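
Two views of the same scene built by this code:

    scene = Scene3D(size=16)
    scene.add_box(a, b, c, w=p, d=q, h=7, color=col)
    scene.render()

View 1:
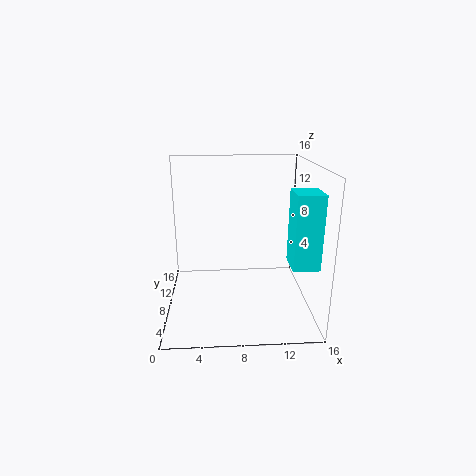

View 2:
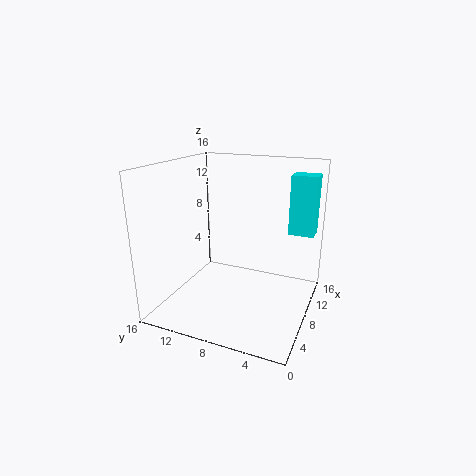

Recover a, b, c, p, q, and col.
a = 12.5
b = 0.5
c = 7.5
p = 2.5
q = 3
col = 'cyan'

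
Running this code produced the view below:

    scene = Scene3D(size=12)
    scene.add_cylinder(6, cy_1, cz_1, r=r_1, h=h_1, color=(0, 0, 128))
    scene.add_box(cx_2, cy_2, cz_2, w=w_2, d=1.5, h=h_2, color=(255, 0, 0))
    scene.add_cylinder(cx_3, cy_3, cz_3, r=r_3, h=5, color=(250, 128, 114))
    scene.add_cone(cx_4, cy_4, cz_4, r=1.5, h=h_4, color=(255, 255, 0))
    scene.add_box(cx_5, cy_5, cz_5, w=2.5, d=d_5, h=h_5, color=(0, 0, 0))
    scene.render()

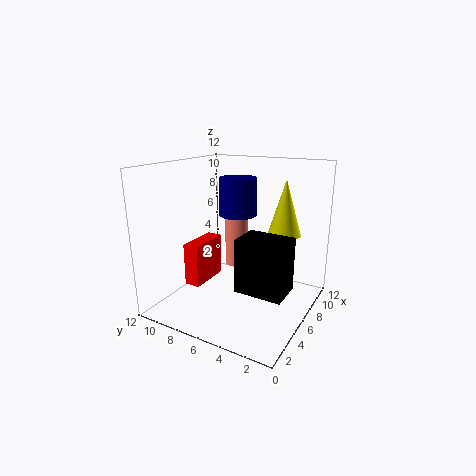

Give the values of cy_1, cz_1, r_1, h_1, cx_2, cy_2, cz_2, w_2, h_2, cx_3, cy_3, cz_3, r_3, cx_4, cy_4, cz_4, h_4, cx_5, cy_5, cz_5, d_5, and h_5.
cy_1 = 6
cz_1 = 8
r_1 = 1.5
h_1 = 3
cx_2 = 5.5
cy_2 = 10
cz_2 = 0.5
w_2 = 4
h_2 = 4
cx_3 = 7.5
cy_3 = 7
cz_3 = 3
r_3 = 1
cx_4 = 10
cy_4 = 3.5
cz_4 = 5.5
h_4 = 5
cx_5 = 2
cy_5 = 0.5
cz_5 = 3.5
d_5 = 3.5
h_5 = 4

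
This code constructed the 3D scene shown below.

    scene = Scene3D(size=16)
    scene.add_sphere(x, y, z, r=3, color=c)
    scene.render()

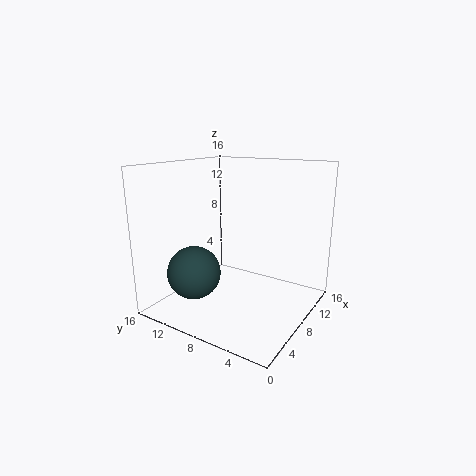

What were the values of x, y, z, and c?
x = 5; y = 12; z = 4; c = 'darkslategray'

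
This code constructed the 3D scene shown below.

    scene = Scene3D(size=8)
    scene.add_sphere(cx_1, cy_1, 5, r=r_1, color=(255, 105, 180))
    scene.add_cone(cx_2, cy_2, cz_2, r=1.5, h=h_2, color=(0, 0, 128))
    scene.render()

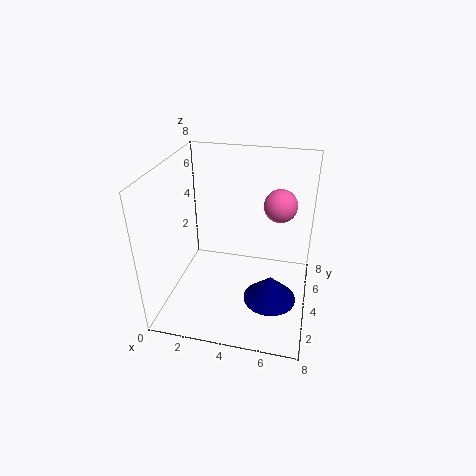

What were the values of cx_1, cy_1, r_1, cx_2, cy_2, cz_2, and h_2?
cx_1 = 6
cy_1 = 6.5
r_1 = 1
cx_2 = 6
cy_2 = 3.5
cz_2 = 0.5
h_2 = 1.5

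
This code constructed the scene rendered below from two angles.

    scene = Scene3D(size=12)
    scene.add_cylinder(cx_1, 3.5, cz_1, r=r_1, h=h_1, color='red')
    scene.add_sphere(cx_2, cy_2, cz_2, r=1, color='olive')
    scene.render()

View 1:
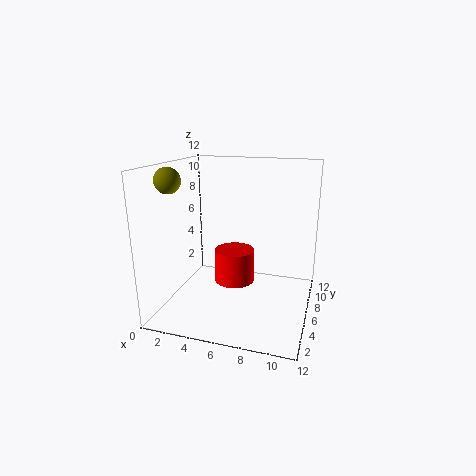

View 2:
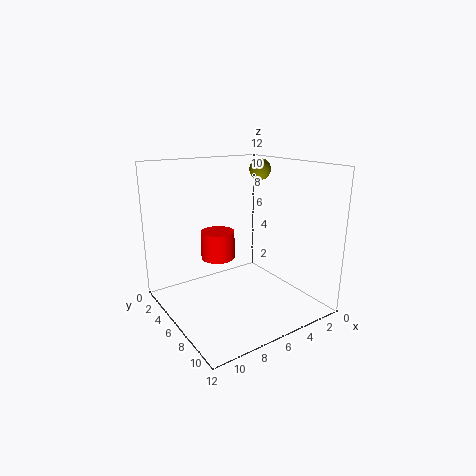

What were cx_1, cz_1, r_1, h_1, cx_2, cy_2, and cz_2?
cx_1 = 6.5
cz_1 = 3.5
r_1 = 1.5
h_1 = 2.5
cx_2 = 1.5
cy_2 = 3
cz_2 = 11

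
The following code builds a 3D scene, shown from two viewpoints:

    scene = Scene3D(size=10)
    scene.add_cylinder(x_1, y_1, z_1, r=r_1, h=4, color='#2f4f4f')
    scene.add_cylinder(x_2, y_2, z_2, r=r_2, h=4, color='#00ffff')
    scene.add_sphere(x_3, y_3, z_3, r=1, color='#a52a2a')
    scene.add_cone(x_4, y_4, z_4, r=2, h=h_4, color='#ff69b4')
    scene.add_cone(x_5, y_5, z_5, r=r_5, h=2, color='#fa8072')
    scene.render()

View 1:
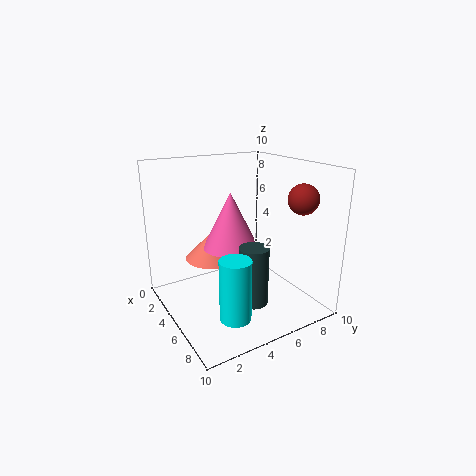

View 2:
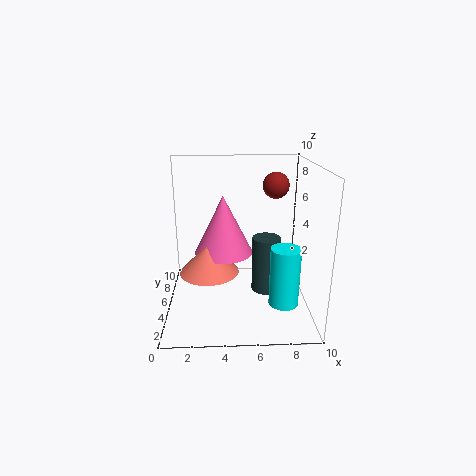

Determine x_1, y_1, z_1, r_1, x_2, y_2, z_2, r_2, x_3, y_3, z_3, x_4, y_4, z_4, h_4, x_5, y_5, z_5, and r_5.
x_1 = 7, y_1 = 5, z_1 = 1, r_1 = 1, x_2 = 8, y_2 = 3, z_2 = 1, r_2 = 1, x_3 = 8, y_3 = 8, z_3 = 8, x_4 = 4, y_4 = 5, z_4 = 4, h_4 = 4, x_5 = 3, y_5 = 4, z_5 = 3, r_5 = 2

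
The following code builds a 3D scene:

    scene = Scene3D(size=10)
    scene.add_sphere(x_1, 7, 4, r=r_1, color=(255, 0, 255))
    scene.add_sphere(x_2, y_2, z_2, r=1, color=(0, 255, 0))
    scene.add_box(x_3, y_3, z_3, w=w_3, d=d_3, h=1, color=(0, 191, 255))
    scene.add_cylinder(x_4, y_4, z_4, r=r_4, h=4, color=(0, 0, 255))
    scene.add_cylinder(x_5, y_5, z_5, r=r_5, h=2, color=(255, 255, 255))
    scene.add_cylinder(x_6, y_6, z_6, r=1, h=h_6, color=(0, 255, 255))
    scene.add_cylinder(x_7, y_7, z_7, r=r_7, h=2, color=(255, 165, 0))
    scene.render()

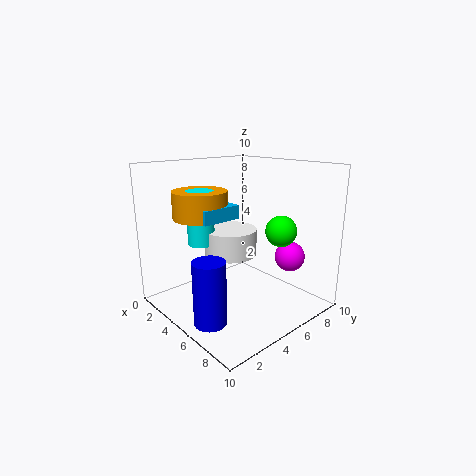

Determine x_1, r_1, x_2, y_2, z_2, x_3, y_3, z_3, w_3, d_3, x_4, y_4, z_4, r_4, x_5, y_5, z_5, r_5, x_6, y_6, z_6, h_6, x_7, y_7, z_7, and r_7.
x_1 = 8; r_1 = 1; x_2 = 8; y_2 = 6; z_2 = 6; x_3 = 1; y_3 = 3; z_3 = 6; w_3 = 3; d_3 = 3; x_4 = 7; y_4 = 1; z_4 = 1; r_4 = 1; x_5 = 3; y_5 = 6; z_5 = 3; r_5 = 2; x_6 = 2; y_6 = 4; z_6 = 4; h_6 = 4; x_7 = 2; y_7 = 4; z_7 = 6; r_7 = 2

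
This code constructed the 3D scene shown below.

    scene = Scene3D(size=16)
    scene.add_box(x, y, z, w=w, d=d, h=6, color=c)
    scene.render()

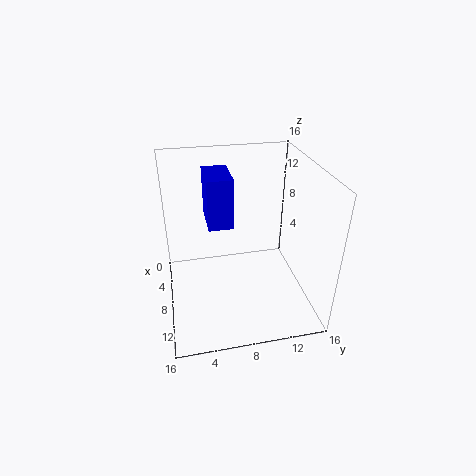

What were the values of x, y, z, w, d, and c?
x = 1; y = 5; z = 8; w = 5; d = 3; c = 'blue'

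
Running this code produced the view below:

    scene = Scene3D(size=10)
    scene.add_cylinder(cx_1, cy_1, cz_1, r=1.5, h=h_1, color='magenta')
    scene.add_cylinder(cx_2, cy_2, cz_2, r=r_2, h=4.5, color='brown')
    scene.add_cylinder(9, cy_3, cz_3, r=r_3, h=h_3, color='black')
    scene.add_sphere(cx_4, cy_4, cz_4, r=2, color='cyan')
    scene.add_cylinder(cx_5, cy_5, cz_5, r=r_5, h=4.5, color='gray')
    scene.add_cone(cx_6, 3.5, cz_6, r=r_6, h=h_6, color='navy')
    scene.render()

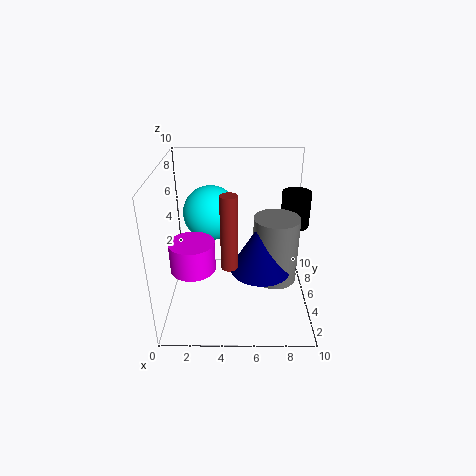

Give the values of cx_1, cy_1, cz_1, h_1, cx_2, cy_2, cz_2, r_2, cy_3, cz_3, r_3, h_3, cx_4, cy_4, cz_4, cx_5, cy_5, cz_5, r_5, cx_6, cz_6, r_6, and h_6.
cx_1 = 2; cy_1 = 3.5; cz_1 = 3.5; h_1 = 2; cx_2 = 4.5; cy_2 = 1.5; cz_2 = 5; r_2 = 0.5; cy_3 = 6; cz_3 = 5.5; r_3 = 1; h_3 = 2.5; cx_4 = 3; cy_4 = 7; cz_4 = 6; cx_5 = 7.5; cy_5 = 4; cz_5 = 2.5; r_5 = 1.5; cx_6 = 6.5; cz_6 = 3.5; r_6 = 2; h_6 = 3.5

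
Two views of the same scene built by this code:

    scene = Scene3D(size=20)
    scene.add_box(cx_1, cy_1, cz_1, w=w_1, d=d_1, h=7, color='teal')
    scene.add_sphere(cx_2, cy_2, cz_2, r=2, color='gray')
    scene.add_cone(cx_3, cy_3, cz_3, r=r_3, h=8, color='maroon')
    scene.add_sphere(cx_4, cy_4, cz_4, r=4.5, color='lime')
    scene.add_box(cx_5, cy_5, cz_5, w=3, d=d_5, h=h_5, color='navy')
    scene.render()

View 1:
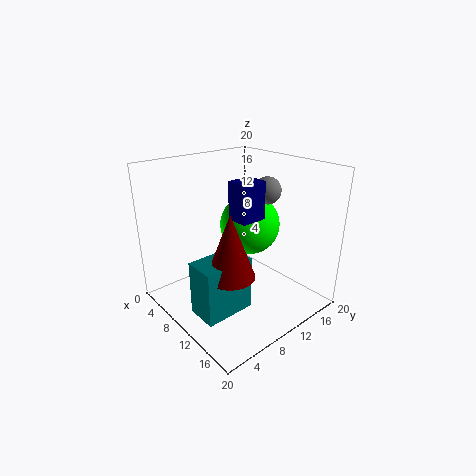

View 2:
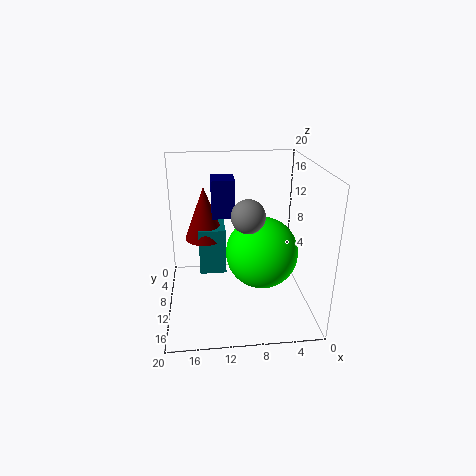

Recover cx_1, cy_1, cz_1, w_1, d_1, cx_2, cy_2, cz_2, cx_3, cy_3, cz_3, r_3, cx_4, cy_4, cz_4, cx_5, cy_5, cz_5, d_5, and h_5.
cx_1 = 11.5; cy_1 = 1; cz_1 = 3; w_1 = 4; d_1 = 6.5; cx_2 = 9.5; cy_2 = 16; cz_2 = 15.5; cx_3 = 14.5; cy_3 = 5; cz_3 = 8; r_3 = 3; cx_4 = 7.5; cy_4 = 14.5; cz_4 = 10; cx_5 = 10.5; cy_5 = 8; cz_5 = 13.5; d_5 = 3.5; h_5 = 5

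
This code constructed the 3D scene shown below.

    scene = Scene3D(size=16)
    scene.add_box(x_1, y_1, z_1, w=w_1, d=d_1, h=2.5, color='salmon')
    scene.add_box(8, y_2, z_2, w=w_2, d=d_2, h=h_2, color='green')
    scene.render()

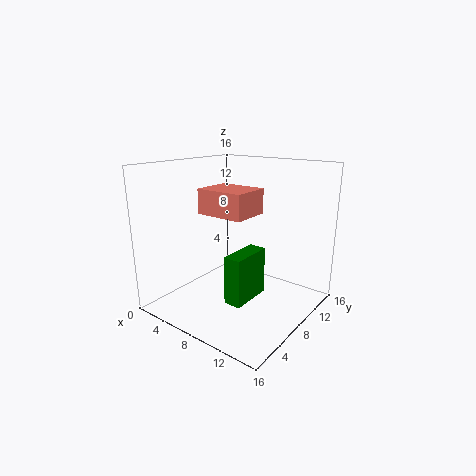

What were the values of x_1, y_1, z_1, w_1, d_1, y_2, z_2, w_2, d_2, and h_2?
x_1 = 6.5; y_1 = 3.5; z_1 = 11.5; w_1 = 5; d_1 = 4; y_2 = 5.5; z_2 = 1; w_2 = 2; d_2 = 5; h_2 = 5.5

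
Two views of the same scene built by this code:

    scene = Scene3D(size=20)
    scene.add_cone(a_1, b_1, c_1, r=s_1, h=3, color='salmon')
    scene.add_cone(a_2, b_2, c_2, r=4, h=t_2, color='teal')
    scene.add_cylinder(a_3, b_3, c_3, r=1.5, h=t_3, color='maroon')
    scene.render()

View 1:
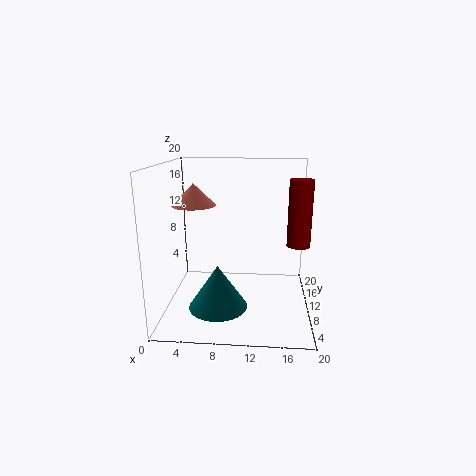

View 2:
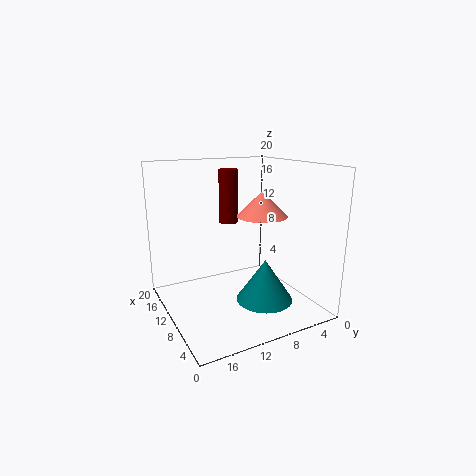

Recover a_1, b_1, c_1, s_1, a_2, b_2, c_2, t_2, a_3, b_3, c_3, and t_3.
a_1 = 4; b_1 = 10; c_1 = 14.5; s_1 = 3; a_2 = 7.5; b_2 = 7; c_2 = 1; t_2 = 6; a_3 = 18; b_3 = 7.5; c_3 = 10; t_3 = 8.5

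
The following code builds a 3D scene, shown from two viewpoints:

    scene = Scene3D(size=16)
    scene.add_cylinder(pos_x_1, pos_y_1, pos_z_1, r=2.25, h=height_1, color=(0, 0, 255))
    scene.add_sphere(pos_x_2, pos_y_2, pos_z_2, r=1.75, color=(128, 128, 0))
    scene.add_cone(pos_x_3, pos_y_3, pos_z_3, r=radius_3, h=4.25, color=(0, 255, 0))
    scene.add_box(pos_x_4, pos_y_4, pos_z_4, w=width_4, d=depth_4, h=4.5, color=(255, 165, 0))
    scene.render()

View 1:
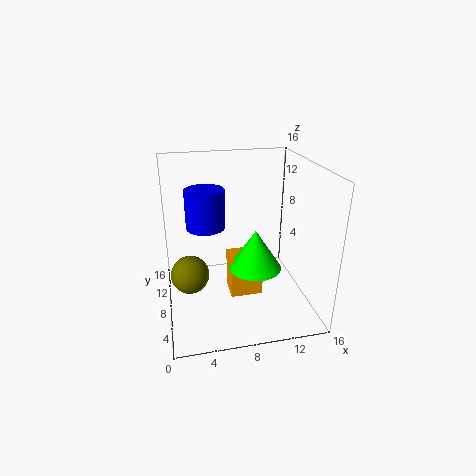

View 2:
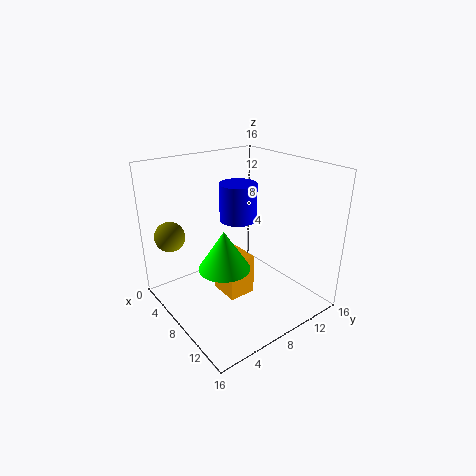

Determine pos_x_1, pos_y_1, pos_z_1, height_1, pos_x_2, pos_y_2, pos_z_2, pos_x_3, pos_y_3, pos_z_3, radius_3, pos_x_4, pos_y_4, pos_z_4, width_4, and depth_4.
pos_x_1 = 4.75, pos_y_1 = 10.5, pos_z_1 = 8.5, height_1 = 4.5, pos_x_2 = 2.25, pos_y_2 = 2.5, pos_z_2 = 7.5, pos_x_3 = 9.25, pos_y_3 = 5.25, pos_z_3 = 5.75, radius_3 = 2.75, pos_x_4 = 6.75, pos_y_4 = 5.5, pos_z_4 = 2, width_4 = 3.5, depth_4 = 3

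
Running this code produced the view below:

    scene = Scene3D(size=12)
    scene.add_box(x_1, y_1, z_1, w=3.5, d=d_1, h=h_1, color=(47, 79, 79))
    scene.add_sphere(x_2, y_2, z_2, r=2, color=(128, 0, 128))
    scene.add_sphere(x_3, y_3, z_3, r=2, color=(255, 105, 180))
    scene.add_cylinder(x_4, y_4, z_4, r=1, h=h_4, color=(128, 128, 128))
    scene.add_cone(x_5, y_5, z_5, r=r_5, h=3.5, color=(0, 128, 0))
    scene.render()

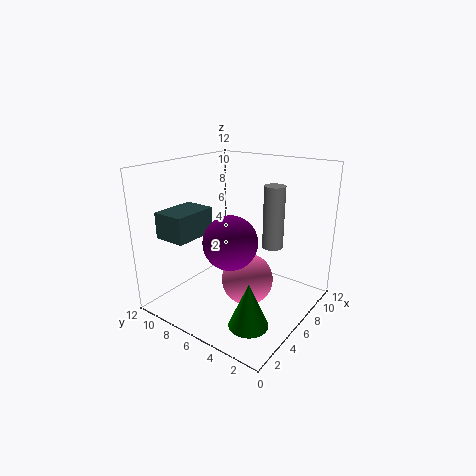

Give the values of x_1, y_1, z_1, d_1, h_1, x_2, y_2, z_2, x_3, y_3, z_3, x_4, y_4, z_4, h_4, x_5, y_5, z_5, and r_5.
x_1 = 0.5; y_1 = 7; z_1 = 7; d_1 = 2.5; h_1 = 2; x_2 = 3; y_2 = 4.5; z_2 = 7; x_3 = 4.5; y_3 = 4; z_3 = 3.5; x_4 = 11; y_4 = 5.5; z_4 = 3.5; h_4 = 6; x_5 = 2.5; y_5 = 2.5; z_5 = 1; r_5 = 1.5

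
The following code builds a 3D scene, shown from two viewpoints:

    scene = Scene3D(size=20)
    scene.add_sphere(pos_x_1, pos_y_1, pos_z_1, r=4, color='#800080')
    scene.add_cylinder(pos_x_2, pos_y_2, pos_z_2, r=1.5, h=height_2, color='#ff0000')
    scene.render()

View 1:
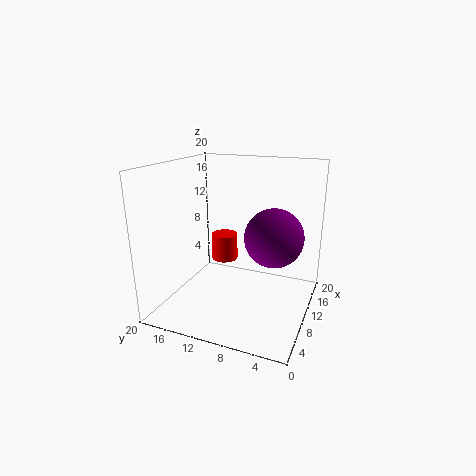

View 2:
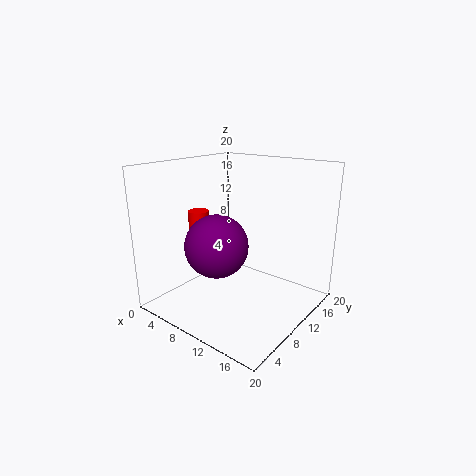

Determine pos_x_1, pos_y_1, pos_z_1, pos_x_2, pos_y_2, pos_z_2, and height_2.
pos_x_1 = 10.5
pos_y_1 = 5
pos_z_1 = 10.5
pos_x_2 = 3.5
pos_y_2 = 9
pos_z_2 = 10
height_2 = 3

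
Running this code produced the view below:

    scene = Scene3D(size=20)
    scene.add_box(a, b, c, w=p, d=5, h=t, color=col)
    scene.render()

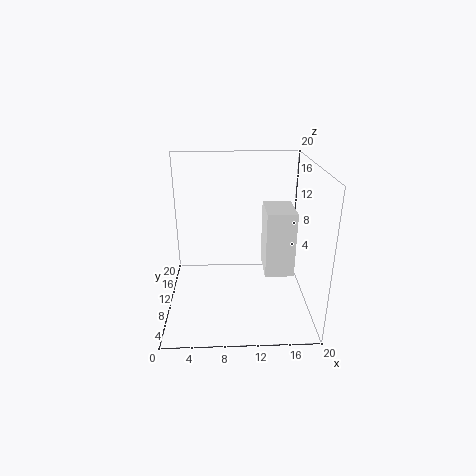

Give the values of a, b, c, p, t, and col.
a = 13
b = 3
c = 8
p = 3.5
t = 8
col = 'white'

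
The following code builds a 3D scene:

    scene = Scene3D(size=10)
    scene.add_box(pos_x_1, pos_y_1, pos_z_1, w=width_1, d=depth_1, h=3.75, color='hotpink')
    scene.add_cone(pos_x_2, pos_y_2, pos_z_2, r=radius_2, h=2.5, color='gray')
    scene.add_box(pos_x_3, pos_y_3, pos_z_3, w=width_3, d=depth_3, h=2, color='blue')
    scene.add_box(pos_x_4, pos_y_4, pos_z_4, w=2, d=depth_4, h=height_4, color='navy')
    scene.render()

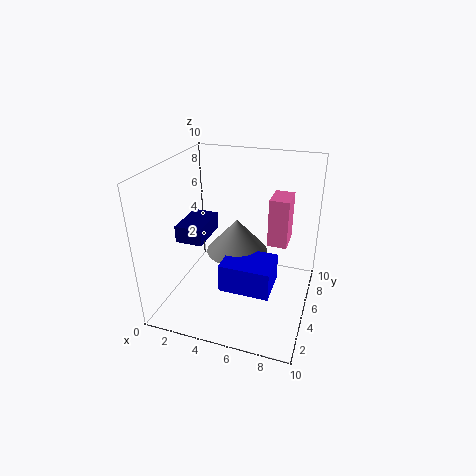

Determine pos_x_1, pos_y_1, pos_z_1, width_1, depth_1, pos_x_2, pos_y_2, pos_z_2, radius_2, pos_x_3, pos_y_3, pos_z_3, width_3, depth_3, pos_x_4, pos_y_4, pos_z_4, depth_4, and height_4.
pos_x_1 = 6.5
pos_y_1 = 7.5
pos_z_1 = 3.25
width_1 = 1.5
depth_1 = 2.25
pos_x_2 = 4.5
pos_y_2 = 6.25
pos_z_2 = 3.25
radius_2 = 2.25
pos_x_3 = 4.25
pos_y_3 = 3
pos_z_3 = 1.75
width_3 = 3.5
depth_3 = 2.75
pos_x_4 = 0.5
pos_y_4 = 4.25
pos_z_4 = 4.25
depth_4 = 3.25
height_4 = 1.25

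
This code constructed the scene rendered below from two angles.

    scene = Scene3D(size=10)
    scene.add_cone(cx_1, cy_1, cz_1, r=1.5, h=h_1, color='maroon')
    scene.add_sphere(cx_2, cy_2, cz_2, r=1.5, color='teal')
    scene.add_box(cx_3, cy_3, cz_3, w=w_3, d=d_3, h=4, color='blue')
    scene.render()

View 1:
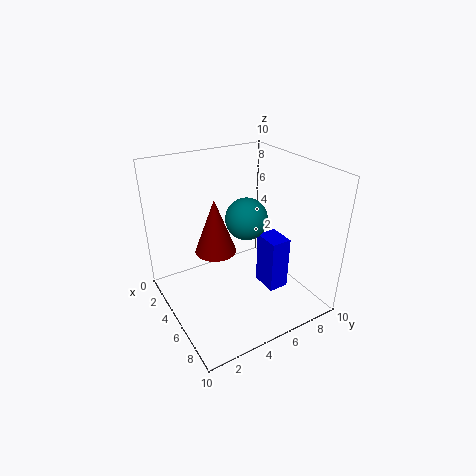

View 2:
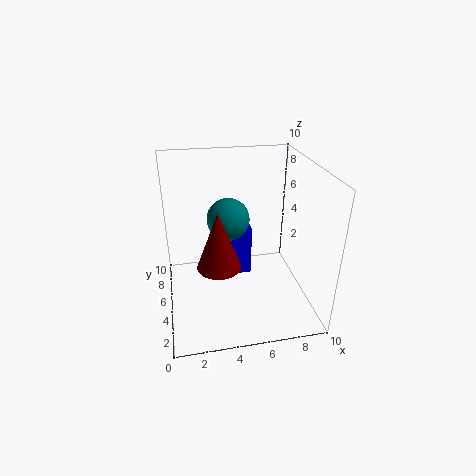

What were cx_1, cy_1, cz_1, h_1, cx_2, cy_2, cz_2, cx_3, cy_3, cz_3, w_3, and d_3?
cx_1 = 3.5, cy_1 = 4, cz_1 = 3.5, h_1 = 4, cx_2 = 4.5, cy_2 = 6, cz_2 = 6, cx_3 = 4.5, cy_3 = 7, cz_3 = 0.5, w_3 = 2, d_3 = 1.5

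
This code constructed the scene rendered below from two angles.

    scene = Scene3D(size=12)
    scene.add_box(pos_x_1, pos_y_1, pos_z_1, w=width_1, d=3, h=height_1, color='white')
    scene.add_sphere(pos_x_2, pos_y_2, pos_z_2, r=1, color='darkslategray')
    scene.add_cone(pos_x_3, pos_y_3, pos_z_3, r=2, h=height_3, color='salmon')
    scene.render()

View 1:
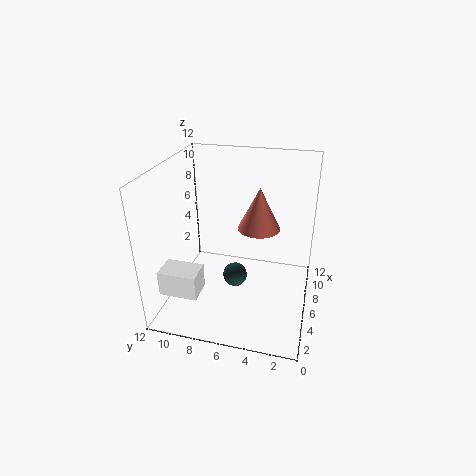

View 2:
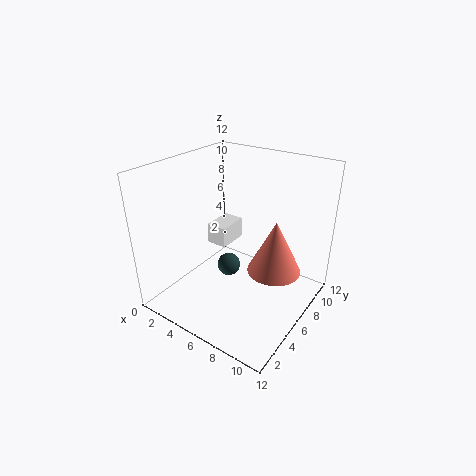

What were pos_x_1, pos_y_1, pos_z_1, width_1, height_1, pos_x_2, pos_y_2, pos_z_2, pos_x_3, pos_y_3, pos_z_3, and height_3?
pos_x_1 = 1, pos_y_1 = 8, pos_z_1 = 3, width_1 = 2, height_1 = 2, pos_x_2 = 5, pos_y_2 = 6, pos_z_2 = 3, pos_x_3 = 10, pos_y_3 = 5, pos_z_3 = 5, height_3 = 4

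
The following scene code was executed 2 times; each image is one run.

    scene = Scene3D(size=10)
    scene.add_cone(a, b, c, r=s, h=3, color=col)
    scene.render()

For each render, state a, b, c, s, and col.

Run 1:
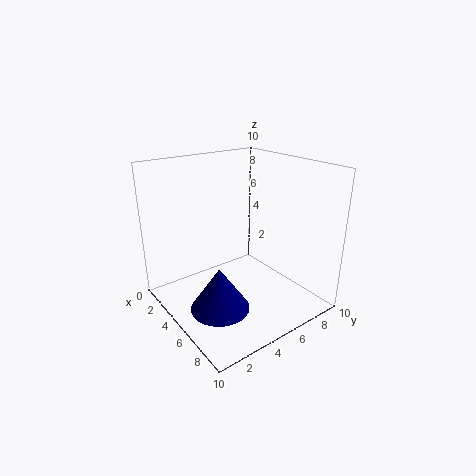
a = 6, b = 2.75, c = 0.75, s = 2, col = 'navy'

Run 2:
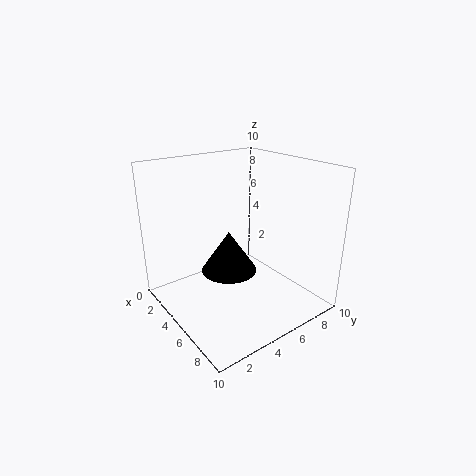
a = 4.25, b = 4.75, c = 2.25, s = 2, col = 'black'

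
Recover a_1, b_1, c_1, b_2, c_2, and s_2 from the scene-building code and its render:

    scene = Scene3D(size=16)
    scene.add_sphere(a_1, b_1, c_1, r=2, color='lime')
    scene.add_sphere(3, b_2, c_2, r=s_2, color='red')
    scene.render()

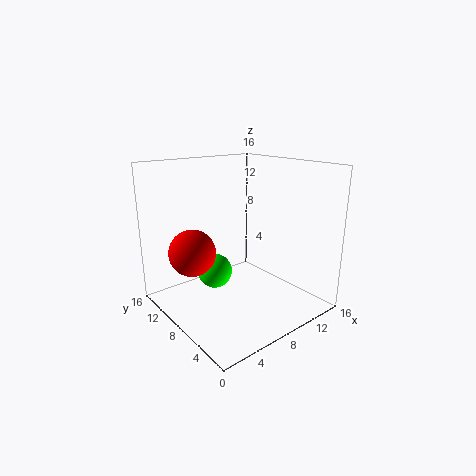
a_1 = 6.5; b_1 = 10.5; c_1 = 3.5; b_2 = 9.5; c_2 = 7; s_2 = 2.5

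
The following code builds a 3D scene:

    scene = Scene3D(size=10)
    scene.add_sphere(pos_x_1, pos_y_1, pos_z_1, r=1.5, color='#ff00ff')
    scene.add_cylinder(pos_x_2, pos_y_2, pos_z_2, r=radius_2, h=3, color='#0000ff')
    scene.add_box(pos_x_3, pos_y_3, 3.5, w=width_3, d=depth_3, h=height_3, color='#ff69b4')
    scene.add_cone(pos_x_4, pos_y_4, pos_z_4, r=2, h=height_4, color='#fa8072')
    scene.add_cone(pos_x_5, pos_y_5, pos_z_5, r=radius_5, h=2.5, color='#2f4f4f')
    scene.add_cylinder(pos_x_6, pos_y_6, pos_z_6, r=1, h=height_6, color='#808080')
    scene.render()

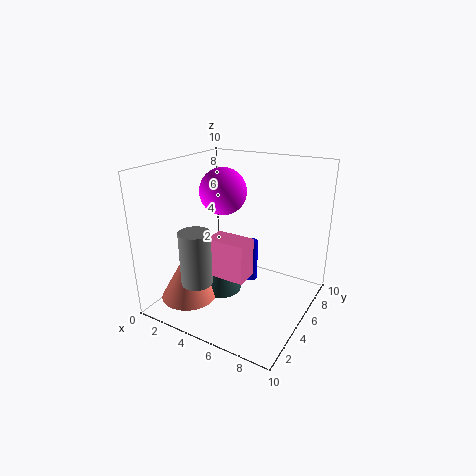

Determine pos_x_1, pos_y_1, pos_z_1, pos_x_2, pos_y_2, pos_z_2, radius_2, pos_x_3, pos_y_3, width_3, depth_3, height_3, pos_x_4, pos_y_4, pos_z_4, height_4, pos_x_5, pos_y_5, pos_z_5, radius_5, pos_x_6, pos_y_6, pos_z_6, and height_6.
pos_x_1 = 4.5; pos_y_1 = 4; pos_z_1 = 8.5; pos_x_2 = 5.5; pos_y_2 = 6; pos_z_2 = 1.5; radius_2 = 0.5; pos_x_3 = 4.5; pos_y_3 = 2; width_3 = 2.5; depth_3 = 1.5; height_3 = 2.5; pos_x_4 = 2; pos_y_4 = 3; pos_z_4 = 0.5; height_4 = 3.5; pos_x_5 = 3.5; pos_y_5 = 5; pos_z_5 = 0.5; radius_5 = 1.5; pos_x_6 = 4; pos_y_6 = 1.5; pos_z_6 = 3; height_6 = 3.5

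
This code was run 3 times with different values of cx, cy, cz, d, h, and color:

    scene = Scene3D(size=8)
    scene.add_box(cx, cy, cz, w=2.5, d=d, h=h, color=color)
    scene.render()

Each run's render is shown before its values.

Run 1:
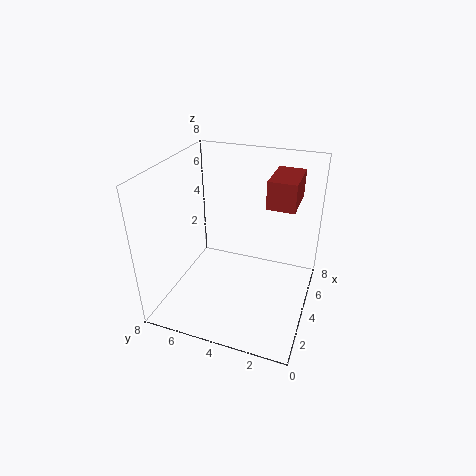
cx = 4, cy = 1, cz = 6, d = 1.5, h = 1.5, color = 'brown'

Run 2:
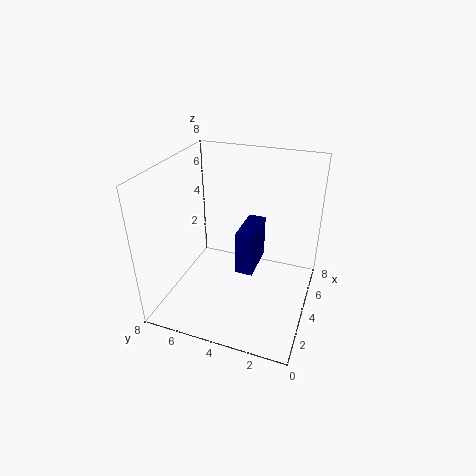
cx = 3.5, cy = 3, cz = 2, d = 1, h = 2.5, color = 'navy'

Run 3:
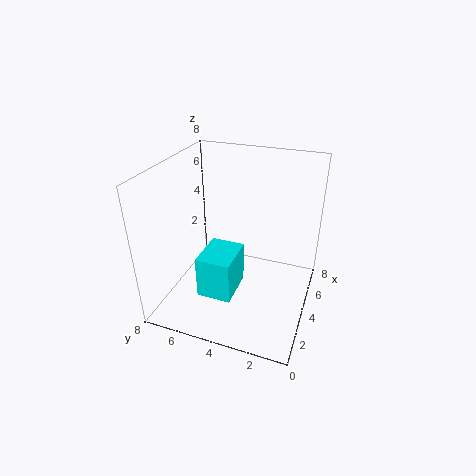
cx = 2.5, cy = 4, cz = 0.5, d = 2, h = 2.5, color = 'cyan'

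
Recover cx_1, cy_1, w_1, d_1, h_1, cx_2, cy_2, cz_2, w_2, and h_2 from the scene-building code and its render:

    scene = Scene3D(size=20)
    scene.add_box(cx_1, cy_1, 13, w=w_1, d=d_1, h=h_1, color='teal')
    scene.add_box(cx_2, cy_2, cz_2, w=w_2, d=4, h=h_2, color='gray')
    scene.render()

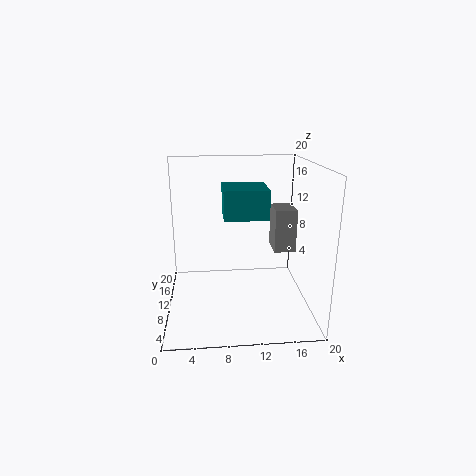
cx_1 = 8
cy_1 = 8
w_1 = 6
d_1 = 6
h_1 = 4
cx_2 = 15
cy_2 = 9
cz_2 = 8
w_2 = 3
h_2 = 6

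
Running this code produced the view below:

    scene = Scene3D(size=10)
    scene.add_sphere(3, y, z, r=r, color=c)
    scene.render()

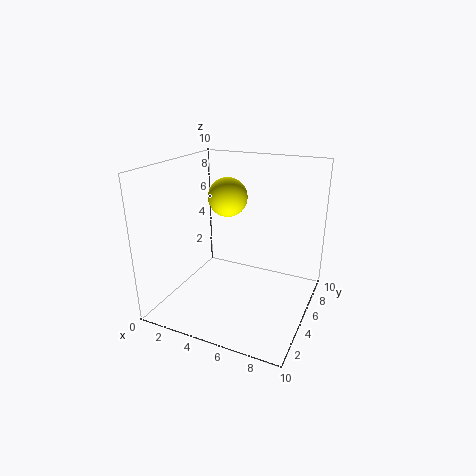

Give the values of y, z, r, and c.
y = 7.5, z = 7, r = 1.5, c = 'yellow'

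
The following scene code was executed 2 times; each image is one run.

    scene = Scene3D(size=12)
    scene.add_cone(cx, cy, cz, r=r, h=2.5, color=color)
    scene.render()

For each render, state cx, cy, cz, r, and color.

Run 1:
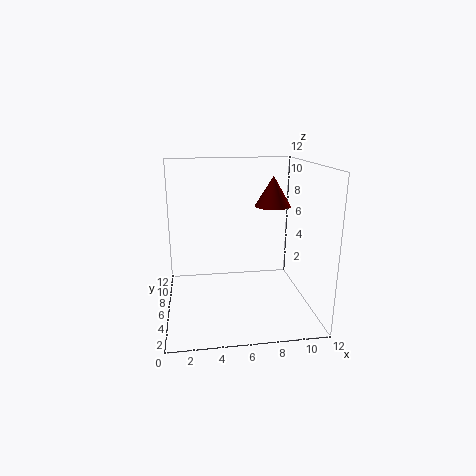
cx = 9
cy = 6.5
cz = 8.5
r = 1.5
color = 'maroon'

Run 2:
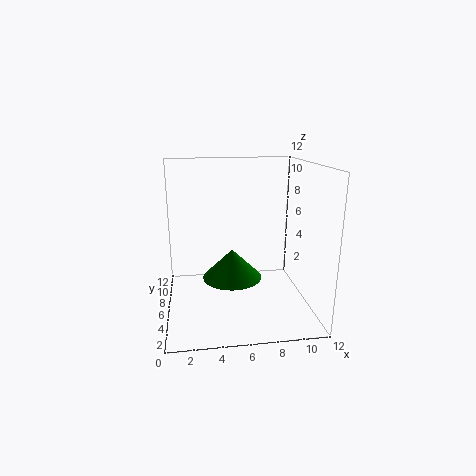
cx = 5.5
cy = 6
cz = 2.5
r = 2.5
color = 'green'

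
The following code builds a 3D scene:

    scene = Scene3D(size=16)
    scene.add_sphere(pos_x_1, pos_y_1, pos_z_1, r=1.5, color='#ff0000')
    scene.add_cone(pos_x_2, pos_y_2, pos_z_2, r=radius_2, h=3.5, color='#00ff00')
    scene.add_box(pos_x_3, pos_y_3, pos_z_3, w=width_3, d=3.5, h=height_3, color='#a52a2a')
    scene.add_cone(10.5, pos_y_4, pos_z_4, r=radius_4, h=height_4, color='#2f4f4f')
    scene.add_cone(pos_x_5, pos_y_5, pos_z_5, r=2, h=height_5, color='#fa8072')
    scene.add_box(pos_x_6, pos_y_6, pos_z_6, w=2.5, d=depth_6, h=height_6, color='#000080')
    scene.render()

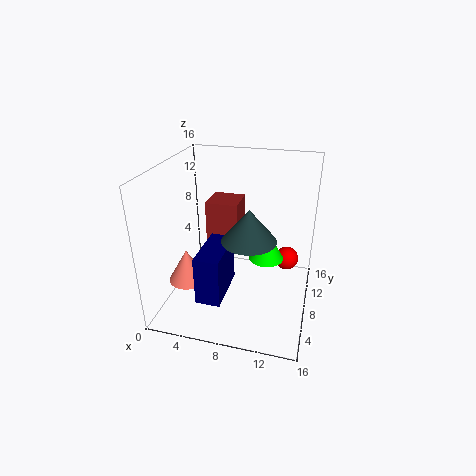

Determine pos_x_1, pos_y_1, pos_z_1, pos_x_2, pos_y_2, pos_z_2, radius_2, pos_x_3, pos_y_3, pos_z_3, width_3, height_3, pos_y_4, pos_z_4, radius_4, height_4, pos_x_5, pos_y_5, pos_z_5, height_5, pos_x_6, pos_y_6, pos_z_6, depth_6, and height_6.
pos_x_1 = 13, pos_y_1 = 14, pos_z_1 = 2.5, pos_x_2 = 11, pos_y_2 = 9.5, pos_z_2 = 5, radius_2 = 2, pos_x_3 = 4.5, pos_y_3 = 7.5, pos_z_3 = 6.5, width_3 = 3.5, height_3 = 5.5, pos_y_4 = 2.5, pos_z_4 = 11, radius_4 = 2.5, height_4 = 3, pos_x_5 = 3.5, pos_y_5 = 4, pos_z_5 = 4.5, height_5 = 3.5, pos_x_6 = 5.5, pos_y_6 = 1, pos_z_6 = 4, depth_6 = 5.5, height_6 = 5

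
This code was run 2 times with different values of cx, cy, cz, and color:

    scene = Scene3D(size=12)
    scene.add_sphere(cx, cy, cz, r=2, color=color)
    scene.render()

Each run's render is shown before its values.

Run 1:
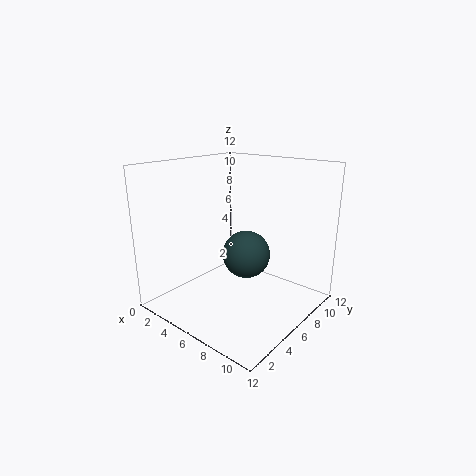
cx = 6.5; cy = 6.5; cz = 4.5; color = 'darkslategray'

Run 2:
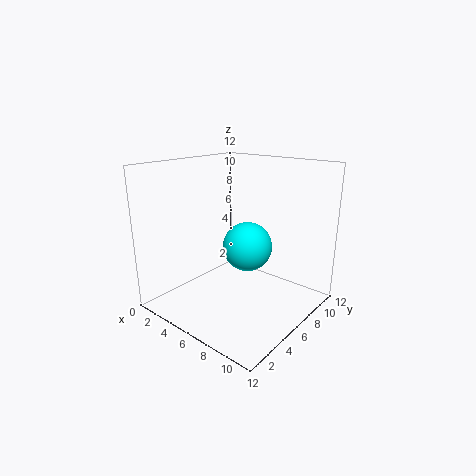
cx = 7; cy = 6; cz = 5.5; color = 'cyan'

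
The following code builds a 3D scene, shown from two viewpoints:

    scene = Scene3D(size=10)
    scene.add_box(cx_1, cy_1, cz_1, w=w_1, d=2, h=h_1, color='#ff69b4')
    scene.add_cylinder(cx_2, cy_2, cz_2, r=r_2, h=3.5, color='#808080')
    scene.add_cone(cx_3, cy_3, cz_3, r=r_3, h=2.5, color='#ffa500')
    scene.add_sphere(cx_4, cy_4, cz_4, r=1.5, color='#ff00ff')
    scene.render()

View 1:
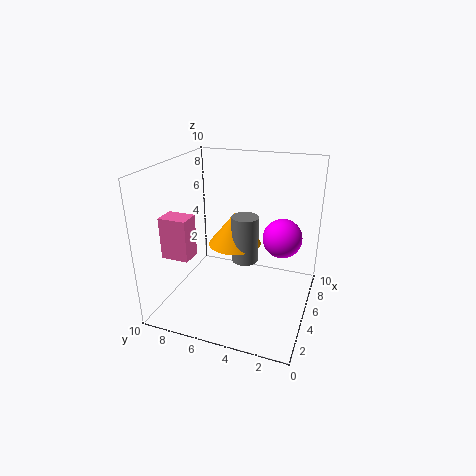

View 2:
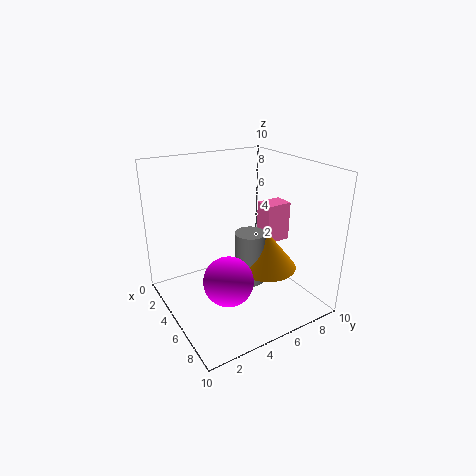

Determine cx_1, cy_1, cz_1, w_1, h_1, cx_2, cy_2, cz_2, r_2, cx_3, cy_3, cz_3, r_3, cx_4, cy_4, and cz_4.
cx_1 = 3
cy_1 = 8
cz_1 = 3.5
w_1 = 1.5
h_1 = 3
cx_2 = 6.5
cy_2 = 5
cz_2 = 2.5
r_2 = 1
cx_3 = 7
cy_3 = 6
cz_3 = 3.5
r_3 = 2
cx_4 = 8
cy_4 = 2.5
cz_4 = 4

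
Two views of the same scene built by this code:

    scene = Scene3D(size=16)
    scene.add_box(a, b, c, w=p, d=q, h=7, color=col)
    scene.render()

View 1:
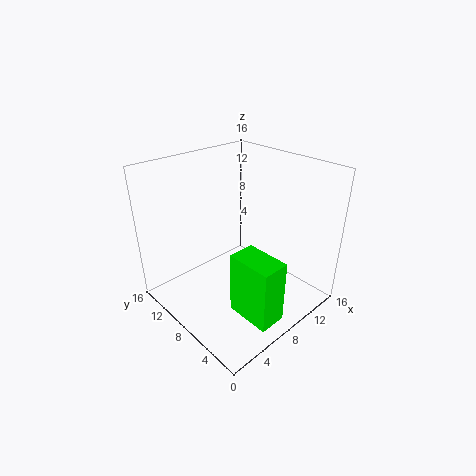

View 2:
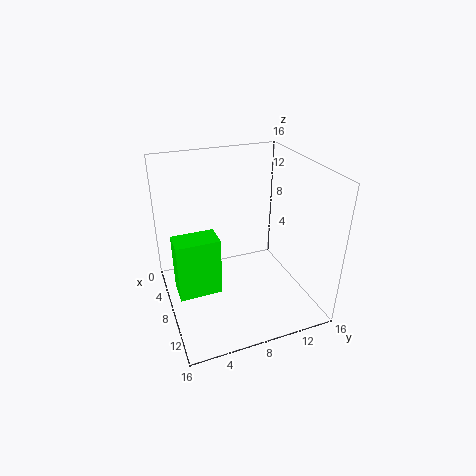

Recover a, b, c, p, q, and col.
a = 5, b = 1, c = 1, p = 3, q = 5, col = 'lime'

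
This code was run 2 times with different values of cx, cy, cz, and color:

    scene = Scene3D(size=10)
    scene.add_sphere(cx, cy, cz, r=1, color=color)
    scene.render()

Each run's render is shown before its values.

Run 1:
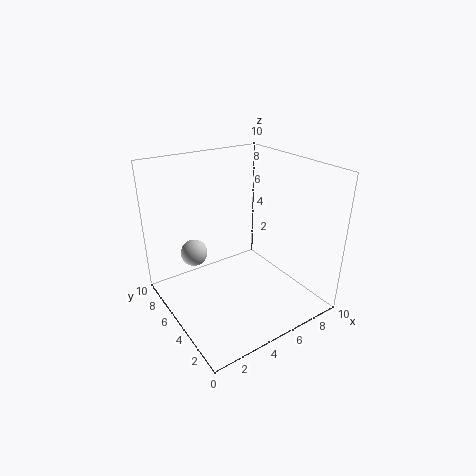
cx = 3
cy = 8
cz = 3
color = 'lightgray'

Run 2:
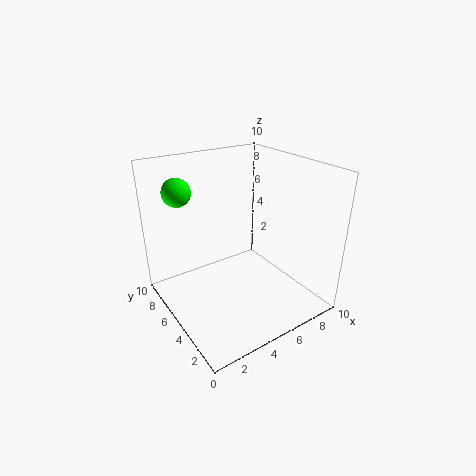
cx = 2
cy = 8
cz = 8
color = 'lime'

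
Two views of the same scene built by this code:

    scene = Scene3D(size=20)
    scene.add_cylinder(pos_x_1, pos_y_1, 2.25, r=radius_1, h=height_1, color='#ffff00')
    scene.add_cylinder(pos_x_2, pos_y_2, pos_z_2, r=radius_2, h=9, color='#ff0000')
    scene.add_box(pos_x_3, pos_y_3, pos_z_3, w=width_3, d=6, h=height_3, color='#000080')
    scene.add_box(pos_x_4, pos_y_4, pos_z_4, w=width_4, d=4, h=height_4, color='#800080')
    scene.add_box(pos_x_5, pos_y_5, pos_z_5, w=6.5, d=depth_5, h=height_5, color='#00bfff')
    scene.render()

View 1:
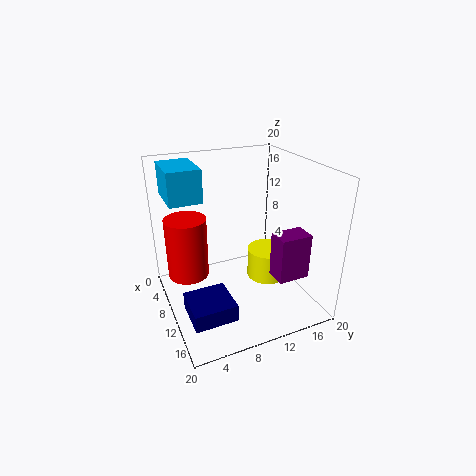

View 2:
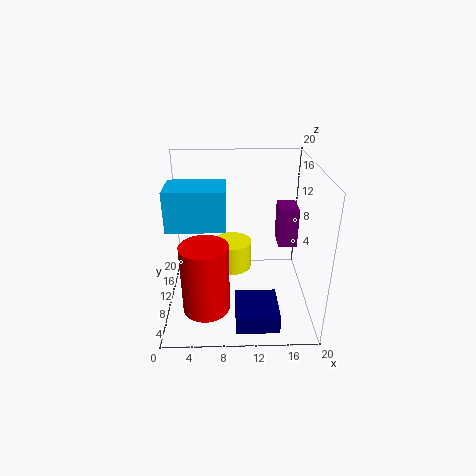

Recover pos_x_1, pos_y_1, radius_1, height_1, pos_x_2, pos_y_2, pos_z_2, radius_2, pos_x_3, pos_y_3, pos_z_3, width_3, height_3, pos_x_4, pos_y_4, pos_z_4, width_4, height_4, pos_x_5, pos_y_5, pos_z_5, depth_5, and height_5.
pos_x_1 = 9.25
pos_y_1 = 15.25
radius_1 = 3
height_1 = 4.5
pos_x_2 = 5.75
pos_y_2 = 3.75
pos_z_2 = 3.25
radius_2 = 3
pos_x_3 = 9.5
pos_y_3 = 1.75
pos_z_3 = 0.25
width_3 = 5.75
height_3 = 2.5
pos_x_4 = 16
pos_y_4 = 11.75
pos_z_4 = 7.5
width_4 = 2.75
height_4 = 5.75
pos_x_5 = 2
pos_y_5 = 1.25
pos_z_5 = 15.25
depth_5 = 4.5
height_5 = 4.5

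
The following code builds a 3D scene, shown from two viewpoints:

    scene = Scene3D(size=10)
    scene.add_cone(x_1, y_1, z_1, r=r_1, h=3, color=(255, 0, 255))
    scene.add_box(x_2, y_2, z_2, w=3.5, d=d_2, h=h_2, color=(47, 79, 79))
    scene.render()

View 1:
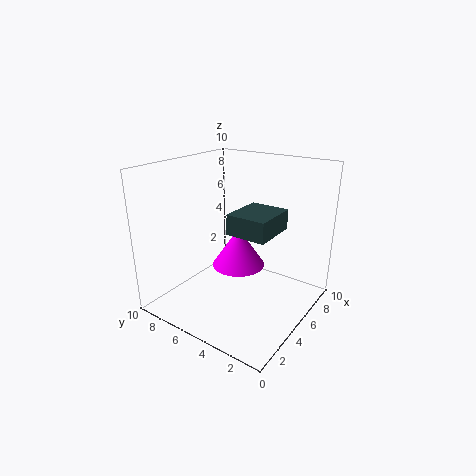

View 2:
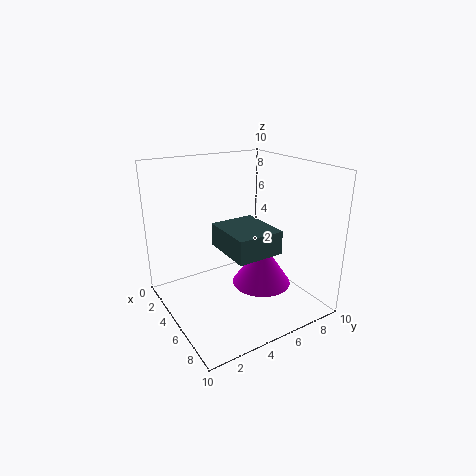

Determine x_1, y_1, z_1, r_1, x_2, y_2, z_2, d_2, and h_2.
x_1 = 6.5, y_1 = 6, z_1 = 2, r_1 = 2, x_2 = 5, y_2 = 3, z_2 = 5, d_2 = 3, h_2 = 1.5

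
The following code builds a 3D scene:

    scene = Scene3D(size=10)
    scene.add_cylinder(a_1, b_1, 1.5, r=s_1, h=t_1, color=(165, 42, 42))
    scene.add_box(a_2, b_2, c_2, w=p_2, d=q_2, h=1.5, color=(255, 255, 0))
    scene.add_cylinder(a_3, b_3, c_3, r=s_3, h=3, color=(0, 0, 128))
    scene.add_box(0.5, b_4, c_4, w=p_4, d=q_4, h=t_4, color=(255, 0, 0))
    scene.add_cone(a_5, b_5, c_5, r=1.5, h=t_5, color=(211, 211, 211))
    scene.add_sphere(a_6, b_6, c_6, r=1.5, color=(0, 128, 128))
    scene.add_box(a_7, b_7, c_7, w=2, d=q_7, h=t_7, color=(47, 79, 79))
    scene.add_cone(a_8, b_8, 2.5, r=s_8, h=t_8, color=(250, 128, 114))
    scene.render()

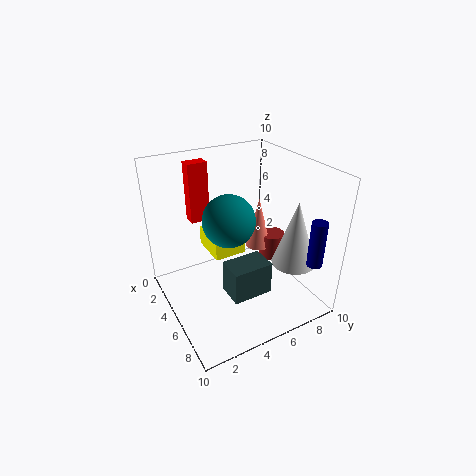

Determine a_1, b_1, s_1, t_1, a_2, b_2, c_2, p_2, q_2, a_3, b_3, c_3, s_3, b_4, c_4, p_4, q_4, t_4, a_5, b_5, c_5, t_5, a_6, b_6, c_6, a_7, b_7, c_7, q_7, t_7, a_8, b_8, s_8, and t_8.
a_1 = 3.5, b_1 = 9, s_1 = 1, t_1 = 2, a_2 = 0.5, b_2 = 4, c_2 = 2.5, p_2 = 3, q_2 = 2.5, a_3 = 9.5, b_3 = 8, c_3 = 4.5, s_3 = 0.5, b_4 = 3, c_4 = 5, p_4 = 1, q_4 = 1.5, t_4 = 4.5, a_5 = 7.5, b_5 = 8, c_5 = 3.5, t_5 = 4.5, a_6 = 7.5, b_6 = 3, c_6 = 8, a_7 = 4.5, b_7 = 4, c_7 = 0.5, q_7 = 3, t_7 = 2.5, a_8 = 3, b_8 = 8, s_8 = 1, t_8 = 4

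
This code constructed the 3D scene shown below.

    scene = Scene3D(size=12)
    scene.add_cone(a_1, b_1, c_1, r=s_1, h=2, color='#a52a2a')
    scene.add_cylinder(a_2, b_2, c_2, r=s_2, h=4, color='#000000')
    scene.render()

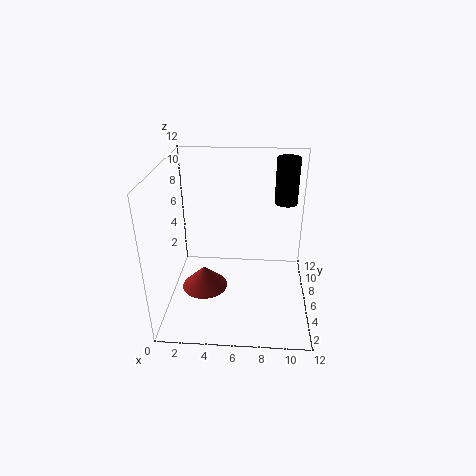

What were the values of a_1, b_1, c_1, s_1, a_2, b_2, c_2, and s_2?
a_1 = 3, b_1 = 6, c_1 = 1, s_1 = 2, a_2 = 10, b_2 = 9, c_2 = 8, s_2 = 1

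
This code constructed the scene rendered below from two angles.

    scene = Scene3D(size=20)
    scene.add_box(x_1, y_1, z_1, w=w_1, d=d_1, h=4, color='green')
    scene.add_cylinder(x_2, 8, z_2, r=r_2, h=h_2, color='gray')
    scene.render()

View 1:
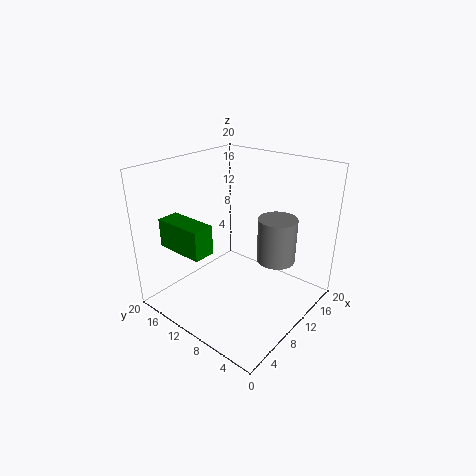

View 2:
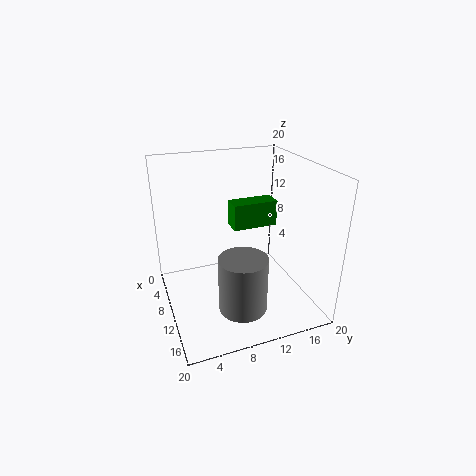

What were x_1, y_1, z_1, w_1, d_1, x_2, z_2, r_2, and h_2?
x_1 = 3
y_1 = 11
z_1 = 9
w_1 = 3
d_1 = 7
x_2 = 17
z_2 = 4
r_2 = 3
h_2 = 7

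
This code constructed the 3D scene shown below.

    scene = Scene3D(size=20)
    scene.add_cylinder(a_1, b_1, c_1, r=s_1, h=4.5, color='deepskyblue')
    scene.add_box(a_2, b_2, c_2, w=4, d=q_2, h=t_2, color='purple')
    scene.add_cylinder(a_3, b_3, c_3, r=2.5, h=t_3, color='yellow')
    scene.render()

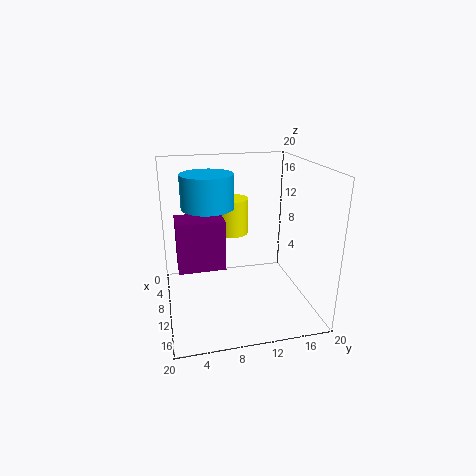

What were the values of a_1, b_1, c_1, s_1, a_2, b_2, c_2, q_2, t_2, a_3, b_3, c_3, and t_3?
a_1 = 9.5
b_1 = 6
c_1 = 14.5
s_1 = 3.5
a_2 = 10
b_2 = 1.5
c_2 = 7.5
q_2 = 6
t_2 = 6.5
a_3 = 4
b_3 = 10.5
c_3 = 8.5
t_3 = 5.5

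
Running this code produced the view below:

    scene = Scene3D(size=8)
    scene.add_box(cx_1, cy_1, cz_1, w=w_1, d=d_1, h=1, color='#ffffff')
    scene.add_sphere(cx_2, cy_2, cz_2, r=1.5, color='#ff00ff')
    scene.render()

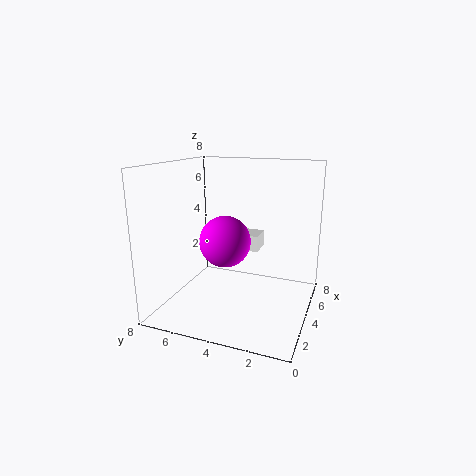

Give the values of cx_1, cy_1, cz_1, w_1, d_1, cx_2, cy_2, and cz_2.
cx_1 = 6; cy_1 = 3.5; cz_1 = 2.5; w_1 = 1.5; d_1 = 1.5; cx_2 = 4.5; cy_2 = 5; cz_2 = 3.5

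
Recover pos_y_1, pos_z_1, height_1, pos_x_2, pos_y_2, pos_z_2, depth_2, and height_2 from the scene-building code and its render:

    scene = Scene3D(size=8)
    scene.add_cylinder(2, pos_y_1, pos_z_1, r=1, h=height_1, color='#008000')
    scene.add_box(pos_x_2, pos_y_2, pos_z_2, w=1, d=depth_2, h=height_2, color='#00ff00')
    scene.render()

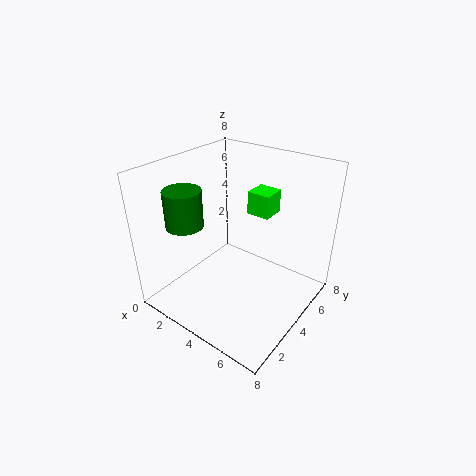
pos_y_1 = 2; pos_z_1 = 5; height_1 = 2; pos_x_2 = 6; pos_y_2 = 2; pos_z_2 = 7; depth_2 = 1; height_2 = 1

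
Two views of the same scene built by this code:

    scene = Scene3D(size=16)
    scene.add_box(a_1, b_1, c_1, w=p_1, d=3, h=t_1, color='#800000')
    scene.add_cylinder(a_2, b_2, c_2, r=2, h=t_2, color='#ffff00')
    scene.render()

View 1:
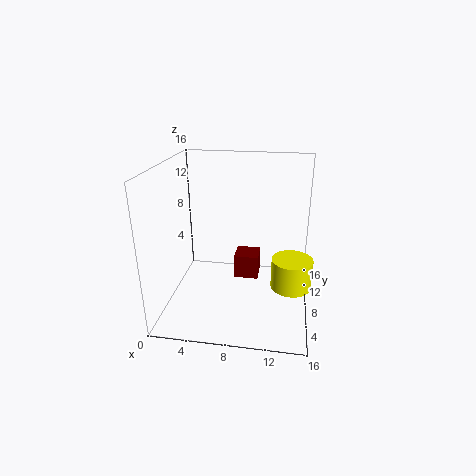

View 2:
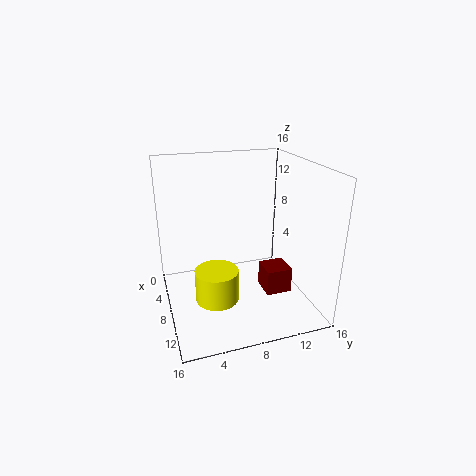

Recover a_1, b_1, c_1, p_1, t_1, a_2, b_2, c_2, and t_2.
a_1 = 7, b_1 = 11, c_1 = 1, p_1 = 3, t_1 = 3, a_2 = 14, b_2 = 4, c_2 = 5, t_2 = 3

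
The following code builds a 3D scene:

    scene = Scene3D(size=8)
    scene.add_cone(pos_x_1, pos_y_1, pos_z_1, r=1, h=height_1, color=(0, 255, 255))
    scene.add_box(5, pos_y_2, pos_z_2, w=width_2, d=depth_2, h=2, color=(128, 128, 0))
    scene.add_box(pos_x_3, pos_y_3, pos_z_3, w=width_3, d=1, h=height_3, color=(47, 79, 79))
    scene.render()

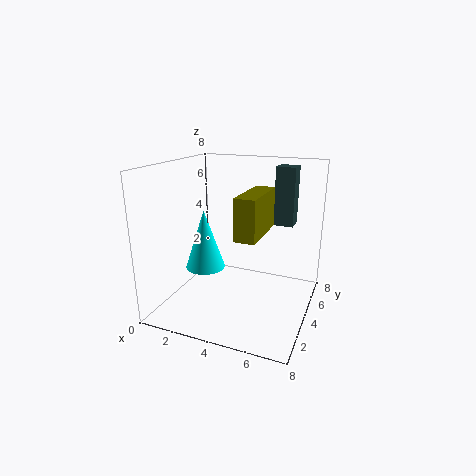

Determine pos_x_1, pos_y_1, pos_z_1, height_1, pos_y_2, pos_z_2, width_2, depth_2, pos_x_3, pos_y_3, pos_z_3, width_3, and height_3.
pos_x_1 = 3, pos_y_1 = 2, pos_z_1 = 3, height_1 = 3, pos_y_2 = 1, pos_z_2 = 5, width_2 = 1, depth_2 = 3, pos_x_3 = 6, pos_y_3 = 4, pos_z_3 = 5, width_3 = 1, height_3 = 3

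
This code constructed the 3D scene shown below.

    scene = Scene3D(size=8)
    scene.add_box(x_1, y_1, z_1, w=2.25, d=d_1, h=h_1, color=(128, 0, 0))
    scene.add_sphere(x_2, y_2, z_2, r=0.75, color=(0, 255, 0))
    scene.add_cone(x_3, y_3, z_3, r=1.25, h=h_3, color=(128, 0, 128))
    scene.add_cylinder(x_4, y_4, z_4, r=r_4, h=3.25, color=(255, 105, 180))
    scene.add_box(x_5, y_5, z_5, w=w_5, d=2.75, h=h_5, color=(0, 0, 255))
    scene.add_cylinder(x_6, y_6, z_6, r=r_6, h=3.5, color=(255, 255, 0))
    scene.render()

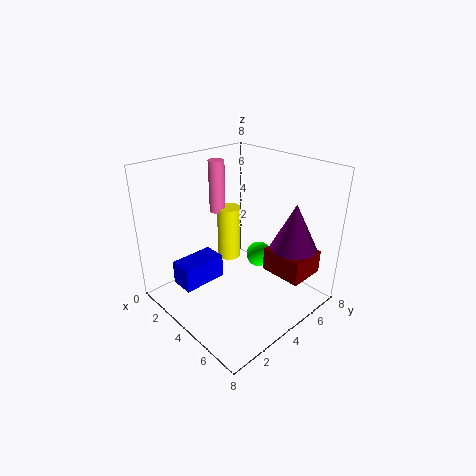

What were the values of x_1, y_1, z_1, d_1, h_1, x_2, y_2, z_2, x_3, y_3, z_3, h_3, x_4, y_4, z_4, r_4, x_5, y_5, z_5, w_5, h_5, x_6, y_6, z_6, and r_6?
x_1 = 5.5; y_1 = 4.5; z_1 = 2.5; d_1 = 2; h_1 = 1.25; x_2 = 4; y_2 = 5.75; z_2 = 2.25; x_3 = 6.5; y_3 = 5.75; z_3 = 3.75; h_3 = 2.5; x_4 = 0.75; y_4 = 5.25; z_4 = 4.25; r_4 = 0.5; x_5 = 0.5; y_5 = 1.75; z_5 = 0.25; w_5 = 1.5; h_5 = 1.5; x_6 = 1.25; y_6 = 5.75; z_6 = 1; r_6 = 0.75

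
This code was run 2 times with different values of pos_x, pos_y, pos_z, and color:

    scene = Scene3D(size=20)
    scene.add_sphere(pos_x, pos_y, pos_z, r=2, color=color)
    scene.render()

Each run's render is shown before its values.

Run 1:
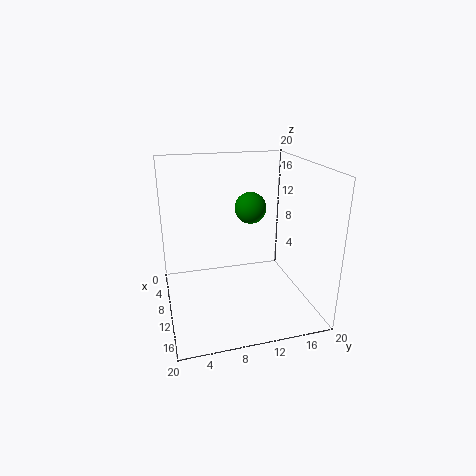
pos_x = 12.25, pos_y = 11, pos_z = 15, color = 'green'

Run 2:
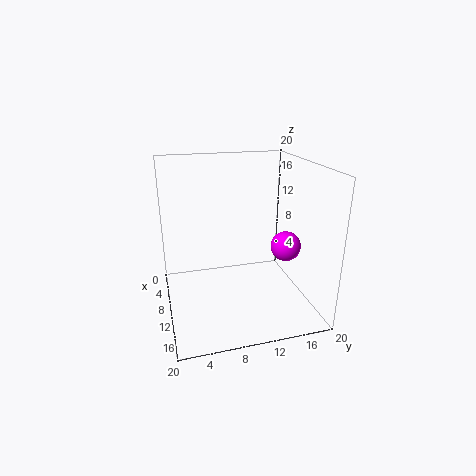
pos_x = 13.25, pos_y = 15.75, pos_z = 9.5, color = 'magenta'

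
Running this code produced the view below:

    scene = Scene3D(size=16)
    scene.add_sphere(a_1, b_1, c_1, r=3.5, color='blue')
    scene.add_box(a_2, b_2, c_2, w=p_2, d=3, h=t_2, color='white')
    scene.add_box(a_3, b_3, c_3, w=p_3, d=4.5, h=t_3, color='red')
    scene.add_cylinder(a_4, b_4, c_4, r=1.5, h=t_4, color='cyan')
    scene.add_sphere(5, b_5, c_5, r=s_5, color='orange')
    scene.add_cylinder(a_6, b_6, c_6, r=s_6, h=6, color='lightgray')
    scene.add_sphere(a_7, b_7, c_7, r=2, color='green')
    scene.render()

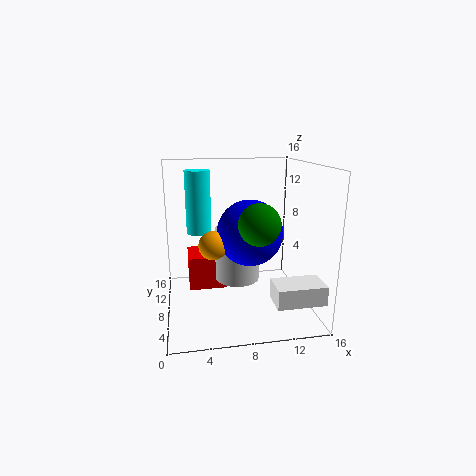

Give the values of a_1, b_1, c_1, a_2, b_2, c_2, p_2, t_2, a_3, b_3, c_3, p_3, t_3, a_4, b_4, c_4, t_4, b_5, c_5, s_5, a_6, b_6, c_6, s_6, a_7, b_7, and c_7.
a_1 = 9; b_1 = 6.5; c_1 = 9; a_2 = 10.5; b_2 = 0.5; c_2 = 3; p_2 = 5; t_2 = 2; a_3 = 2.5; b_3 = 10; c_3 = 1; p_3 = 4.5; t_3 = 4; a_4 = 4; b_4 = 12.5; c_4 = 7.5; t_4 = 7.5; b_5 = 6; c_5 = 8; s_5 = 1.5; a_6 = 8; b_6 = 8.5; c_6 = 3; s_6 = 2.5; a_7 = 9; b_7 = 2.5; c_7 = 11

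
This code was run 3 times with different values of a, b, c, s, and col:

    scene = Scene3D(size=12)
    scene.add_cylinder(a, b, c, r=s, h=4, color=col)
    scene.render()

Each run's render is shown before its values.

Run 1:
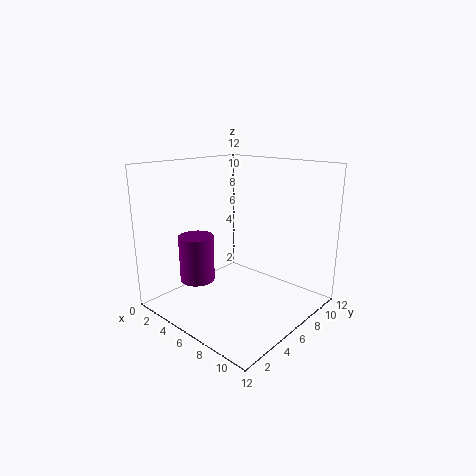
a = 3, b = 4, c = 2, s = 1.5, col = 'purple'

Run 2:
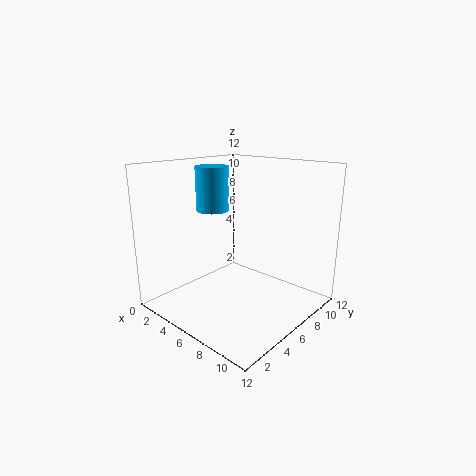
a = 2, b = 7, c = 7.5, s = 1.5, col = 'deepskyblue'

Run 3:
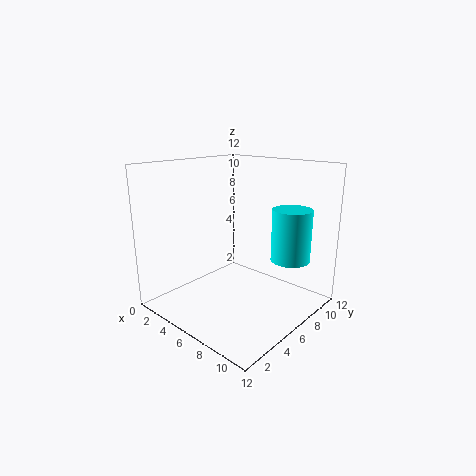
a = 10.5, b = 7, c = 5, s = 1.5, col = 'cyan'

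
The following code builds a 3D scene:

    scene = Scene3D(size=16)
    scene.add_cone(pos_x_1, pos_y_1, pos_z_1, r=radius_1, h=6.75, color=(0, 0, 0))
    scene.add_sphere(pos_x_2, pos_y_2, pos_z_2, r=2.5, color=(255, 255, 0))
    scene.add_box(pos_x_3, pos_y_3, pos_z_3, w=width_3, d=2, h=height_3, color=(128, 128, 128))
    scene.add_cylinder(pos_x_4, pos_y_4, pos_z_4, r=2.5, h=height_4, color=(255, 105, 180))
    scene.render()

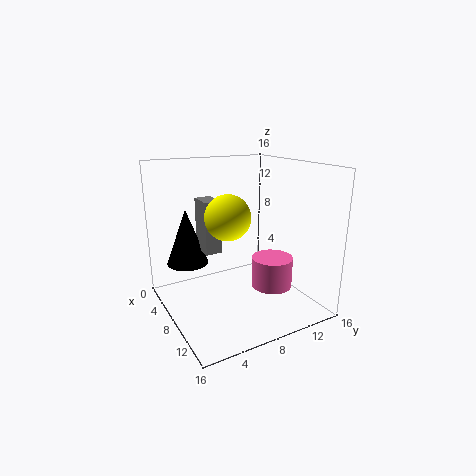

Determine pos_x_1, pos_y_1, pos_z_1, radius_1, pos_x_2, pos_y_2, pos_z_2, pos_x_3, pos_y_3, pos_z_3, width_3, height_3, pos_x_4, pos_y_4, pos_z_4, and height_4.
pos_x_1 = 2.5; pos_y_1 = 4; pos_z_1 = 3.75; radius_1 = 2.5; pos_x_2 = 8; pos_y_2 = 6.75; pos_z_2 = 10.5; pos_x_3 = 2.5; pos_y_3 = 5.25; pos_z_3 = 5.5; width_3 = 3; height_3 = 6.25; pos_x_4 = 7.75; pos_y_4 = 13; pos_z_4 = 0.75; height_4 = 3.75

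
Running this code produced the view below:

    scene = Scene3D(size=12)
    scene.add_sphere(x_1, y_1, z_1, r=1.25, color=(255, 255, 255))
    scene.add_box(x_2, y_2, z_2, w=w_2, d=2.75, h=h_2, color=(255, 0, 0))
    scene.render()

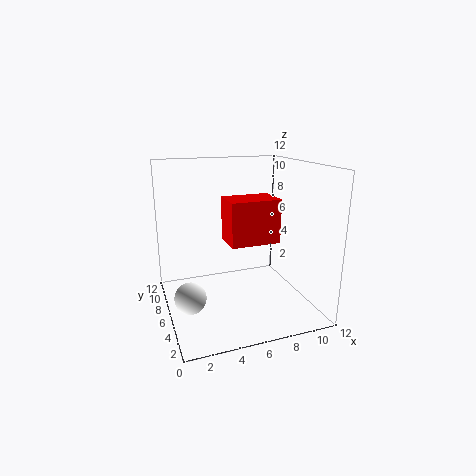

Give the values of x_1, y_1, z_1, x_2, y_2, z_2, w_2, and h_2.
x_1 = 1.5
y_1 = 4.5
z_1 = 2
x_2 = 4.75
y_2 = 3.75
z_2 = 6
w_2 = 4
h_2 = 3.5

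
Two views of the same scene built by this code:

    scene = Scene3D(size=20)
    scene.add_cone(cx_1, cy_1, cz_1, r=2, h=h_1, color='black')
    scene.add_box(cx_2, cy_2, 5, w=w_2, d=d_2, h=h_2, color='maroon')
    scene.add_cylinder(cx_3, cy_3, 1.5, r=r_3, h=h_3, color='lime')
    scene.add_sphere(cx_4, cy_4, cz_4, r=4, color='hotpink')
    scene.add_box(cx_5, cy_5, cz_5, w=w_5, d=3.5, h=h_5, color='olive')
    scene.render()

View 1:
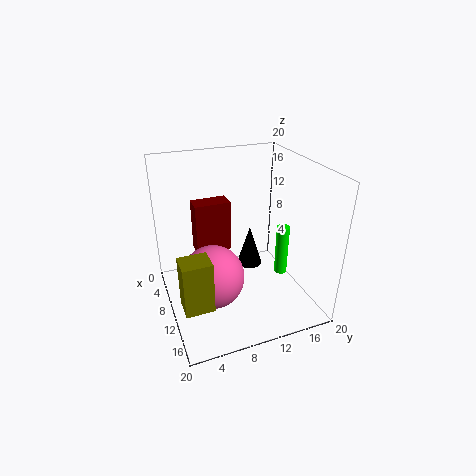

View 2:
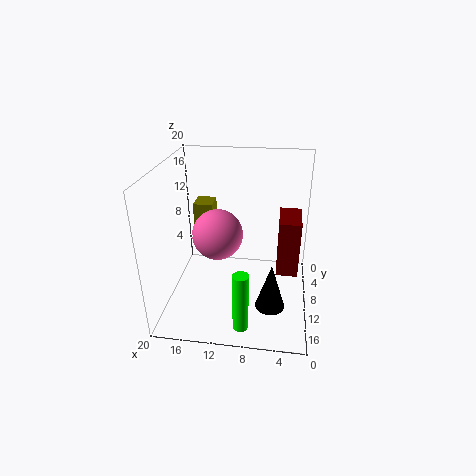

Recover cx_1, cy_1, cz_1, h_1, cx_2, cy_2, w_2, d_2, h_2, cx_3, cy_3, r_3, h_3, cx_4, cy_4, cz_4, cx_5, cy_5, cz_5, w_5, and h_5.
cx_1 = 5, cy_1 = 14, cz_1 = 2, h_1 = 6.5, cx_2 = 1.5, cy_2 = 5.5, w_2 = 3, d_2 = 5.5, h_2 = 8, cx_3 = 8.5, cy_3 = 18, r_3 = 1, h_3 = 8, cx_4 = 14, cy_4 = 5, cz_4 = 7.5, cx_5 = 15, cy_5 = 0.5, cz_5 = 5.5, w_5 = 3, h_5 = 6.5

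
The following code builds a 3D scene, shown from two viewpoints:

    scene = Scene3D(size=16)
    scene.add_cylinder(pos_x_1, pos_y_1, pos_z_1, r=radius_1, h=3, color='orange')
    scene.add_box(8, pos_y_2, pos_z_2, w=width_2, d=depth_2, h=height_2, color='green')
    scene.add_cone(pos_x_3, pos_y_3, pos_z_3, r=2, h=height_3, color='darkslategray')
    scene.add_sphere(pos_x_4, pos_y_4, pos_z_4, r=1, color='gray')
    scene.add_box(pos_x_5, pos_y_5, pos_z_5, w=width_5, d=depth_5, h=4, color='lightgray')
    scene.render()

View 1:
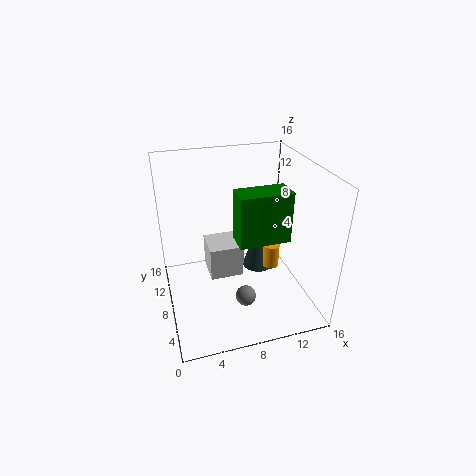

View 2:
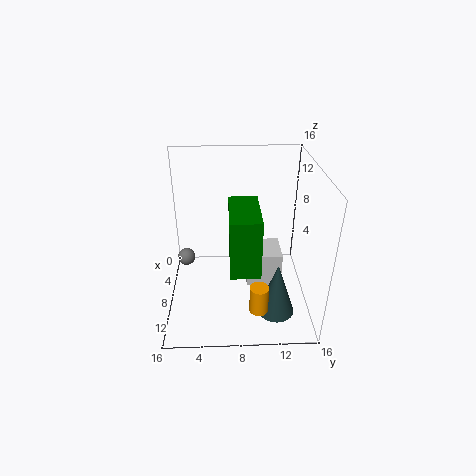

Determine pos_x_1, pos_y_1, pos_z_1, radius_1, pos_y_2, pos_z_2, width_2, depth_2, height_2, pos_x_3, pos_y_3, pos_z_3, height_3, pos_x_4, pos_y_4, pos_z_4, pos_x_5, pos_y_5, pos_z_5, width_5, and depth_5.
pos_x_1 = 13
pos_y_1 = 10
pos_z_1 = 2
radius_1 = 1
pos_y_2 = 7
pos_z_2 = 7
width_2 = 6
depth_2 = 3
height_2 = 6
pos_x_3 = 12
pos_y_3 = 12
pos_z_3 = 1
height_3 = 6
pos_x_4 = 7
pos_y_4 = 2
pos_z_4 = 5
pos_x_5 = 5
pos_y_5 = 9
pos_z_5 = 2
width_5 = 4
depth_5 = 4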